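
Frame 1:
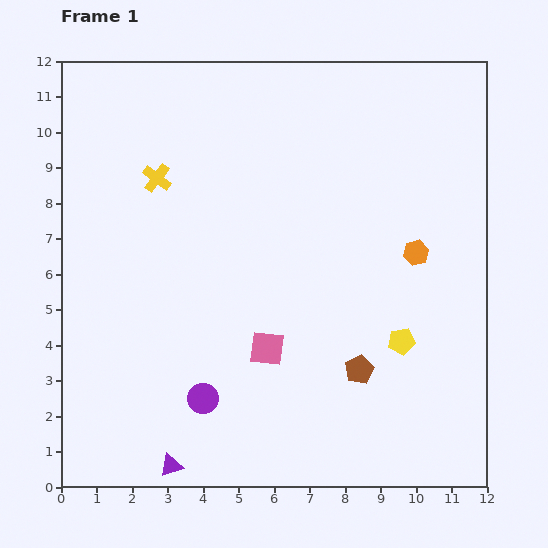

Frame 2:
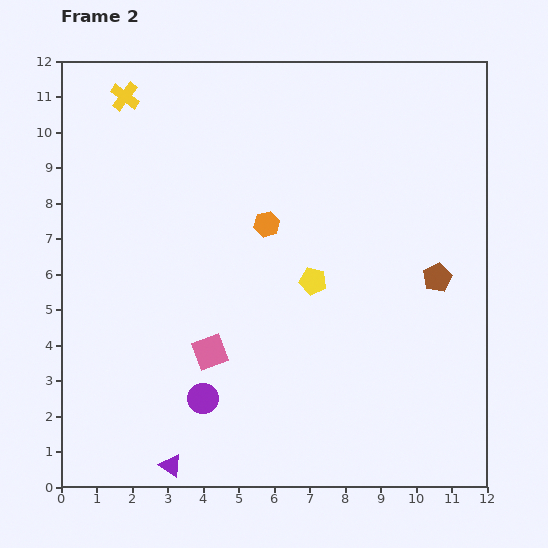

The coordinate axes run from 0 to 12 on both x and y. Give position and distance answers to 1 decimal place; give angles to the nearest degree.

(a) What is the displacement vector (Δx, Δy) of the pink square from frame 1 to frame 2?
(-1.6, -0.1)

The pink square was at (5.8, 3.9) in frame 1 and (4.2, 3.8) in frame 2.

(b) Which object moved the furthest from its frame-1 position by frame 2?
the orange hexagon

(moved 4.3; next 3.4)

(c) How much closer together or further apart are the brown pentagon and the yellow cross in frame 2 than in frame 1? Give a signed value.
+2.3

Distance in frame 1: 7.9. Distance in frame 2: 10.2.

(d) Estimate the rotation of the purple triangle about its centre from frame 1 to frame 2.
55° clockwise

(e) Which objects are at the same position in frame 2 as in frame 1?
the purple circle, the purple triangle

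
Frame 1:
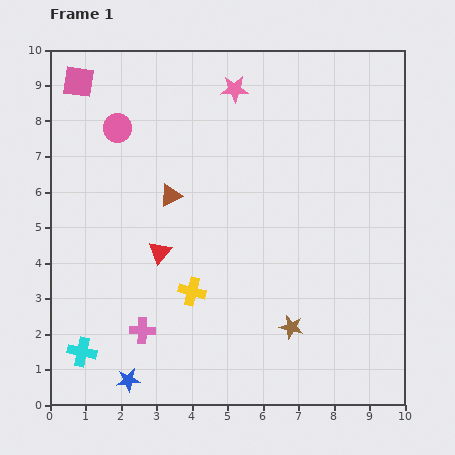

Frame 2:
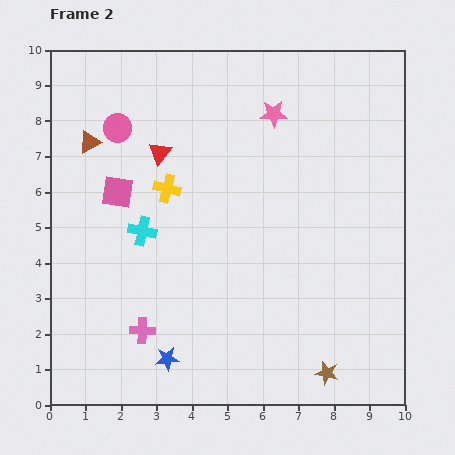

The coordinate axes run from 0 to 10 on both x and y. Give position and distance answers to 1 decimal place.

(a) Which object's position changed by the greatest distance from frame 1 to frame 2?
the cyan cross

(moved 3.8; next 3.3)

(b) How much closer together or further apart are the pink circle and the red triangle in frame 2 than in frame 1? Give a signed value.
-2.3

Distance in frame 1: 3.7. Distance in frame 2: 1.4.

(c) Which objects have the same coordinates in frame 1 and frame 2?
the pink cross, the pink circle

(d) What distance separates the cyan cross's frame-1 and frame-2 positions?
3.8

The cyan cross moved from (0.9, 1.5) to (2.6, 4.9), a distance of √(1.7² + 3.4²) ≈ 3.8.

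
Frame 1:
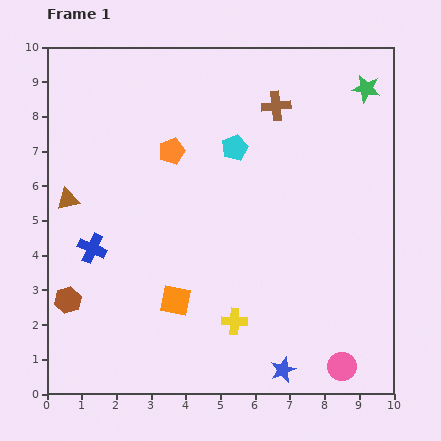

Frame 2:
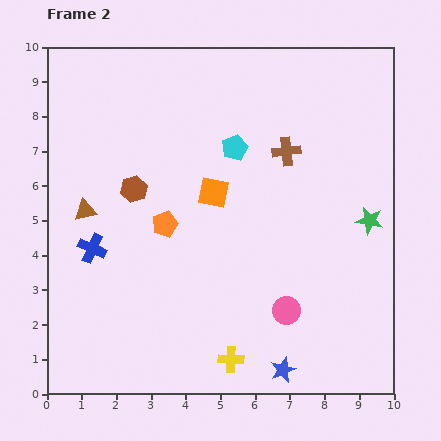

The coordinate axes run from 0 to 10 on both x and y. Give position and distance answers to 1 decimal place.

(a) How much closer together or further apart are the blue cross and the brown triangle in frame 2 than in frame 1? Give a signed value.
-0.5

Distance in frame 1: 1.6. Distance in frame 2: 1.1.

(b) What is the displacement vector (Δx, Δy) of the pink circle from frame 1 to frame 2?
(-1.6, 1.6)

The pink circle was at (8.5, 0.8) in frame 1 and (6.9, 2.4) in frame 2.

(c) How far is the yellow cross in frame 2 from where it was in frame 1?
1.1

The yellow cross moved from (5.4, 2.1) to (5.3, 1.0), a distance of √(0.1² + 1.1²) ≈ 1.1.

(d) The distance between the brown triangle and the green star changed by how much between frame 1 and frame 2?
-1.0

Distance in frame 1: 9.2. Distance in frame 2: 8.2.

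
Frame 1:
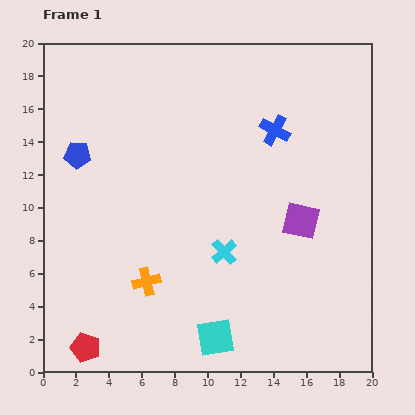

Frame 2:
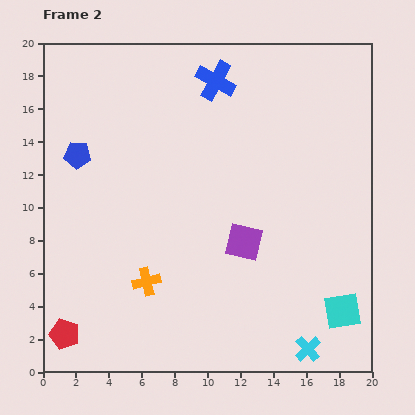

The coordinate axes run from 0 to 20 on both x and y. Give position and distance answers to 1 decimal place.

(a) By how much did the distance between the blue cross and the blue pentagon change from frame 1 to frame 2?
-2.6

Distance in frame 1: 12.1. Distance in frame 2: 9.5.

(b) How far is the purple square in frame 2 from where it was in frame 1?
3.7

The purple square moved from (15.7, 9.2) to (12.2, 7.9), a distance of √(3.5² + 1.3²) ≈ 3.7.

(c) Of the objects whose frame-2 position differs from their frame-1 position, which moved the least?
the red pentagon

(moved 1.5)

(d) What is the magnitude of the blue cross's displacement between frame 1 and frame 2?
4.7

The blue cross moved from (14.1, 14.7) to (10.5, 17.7), a distance of √(3.6² + 3.0²) ≈ 4.7.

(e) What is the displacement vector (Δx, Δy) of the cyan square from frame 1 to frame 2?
(7.7, 1.6)

The cyan square was at (10.5, 2.1) in frame 1 and (18.2, 3.7) in frame 2.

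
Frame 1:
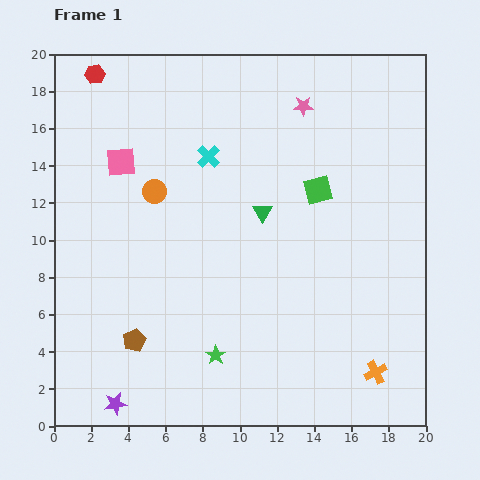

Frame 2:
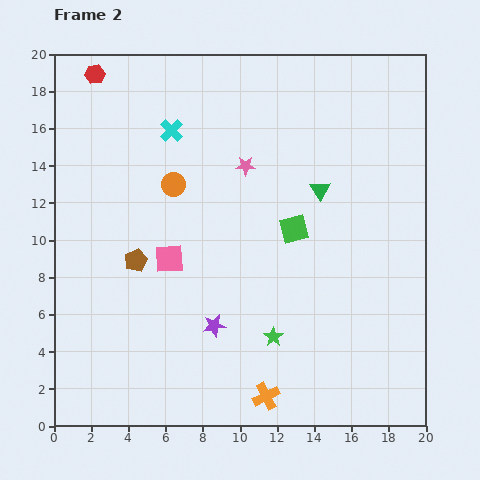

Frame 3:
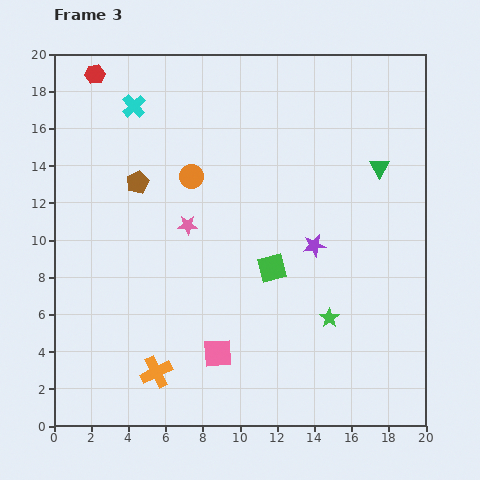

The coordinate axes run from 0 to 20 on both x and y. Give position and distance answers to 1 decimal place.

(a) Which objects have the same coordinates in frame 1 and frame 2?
the red hexagon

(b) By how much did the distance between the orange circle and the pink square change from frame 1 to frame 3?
+7.2

Distance in frame 1: 2.4. Distance in frame 3: 9.6.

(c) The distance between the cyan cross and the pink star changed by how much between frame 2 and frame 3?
+2.6

Distance in frame 2: 4.4. Distance in frame 3: 7.0.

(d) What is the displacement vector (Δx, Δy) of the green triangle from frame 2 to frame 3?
(3.2, 1.2)

The green triangle was at (14.3, 12.7) in frame 2 and (17.5, 13.9) in frame 3.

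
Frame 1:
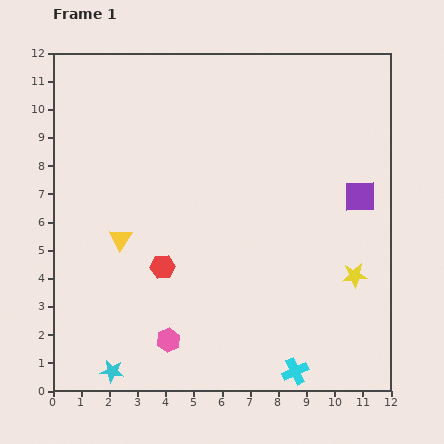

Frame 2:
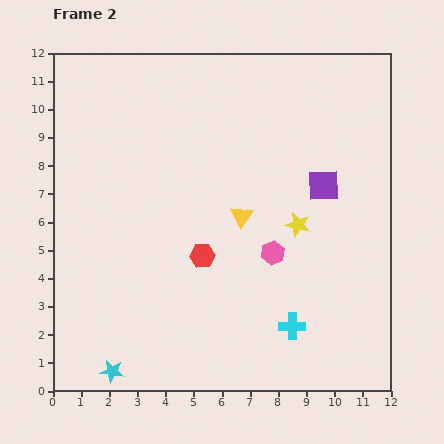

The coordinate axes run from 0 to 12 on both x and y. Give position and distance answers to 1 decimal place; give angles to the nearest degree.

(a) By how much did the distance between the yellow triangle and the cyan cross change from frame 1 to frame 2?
-3.5

Distance in frame 1: 7.8. Distance in frame 2: 4.3.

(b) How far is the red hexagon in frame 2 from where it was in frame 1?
1.5

The red hexagon moved from (3.9, 4.4) to (5.3, 4.8), a distance of √(1.4² + 0.4²) ≈ 1.5.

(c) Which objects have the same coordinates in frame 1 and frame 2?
the cyan star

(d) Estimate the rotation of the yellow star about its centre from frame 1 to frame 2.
20° clockwise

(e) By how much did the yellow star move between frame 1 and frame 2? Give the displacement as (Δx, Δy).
(-2.0, 1.8)

The yellow star was at (10.7, 4.1) in frame 1 and (8.7, 5.9) in frame 2.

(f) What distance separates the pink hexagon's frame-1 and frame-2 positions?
4.8

The pink hexagon moved from (4.1, 1.8) to (7.8, 4.9), a distance of √(3.7² + 3.1²) ≈ 4.8.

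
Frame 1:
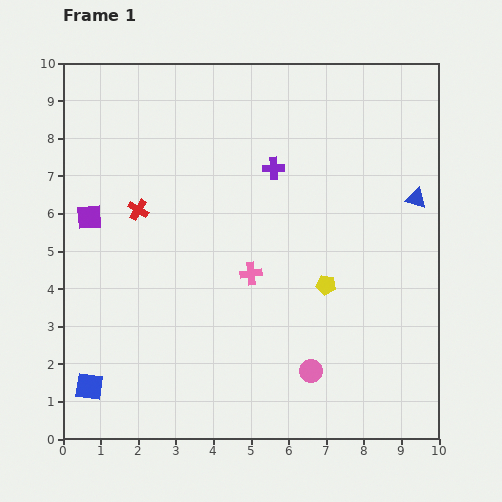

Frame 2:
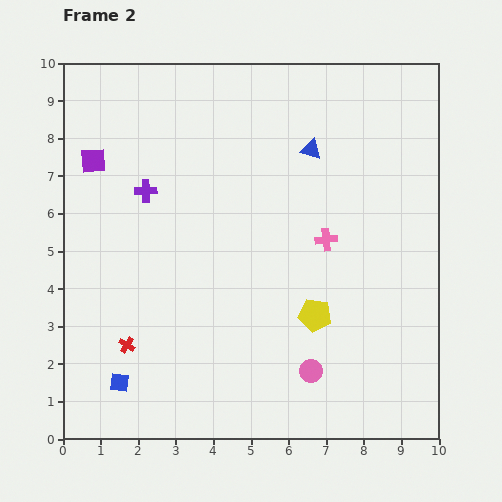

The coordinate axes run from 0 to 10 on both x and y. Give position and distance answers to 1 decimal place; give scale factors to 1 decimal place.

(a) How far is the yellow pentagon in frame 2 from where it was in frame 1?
0.9

The yellow pentagon moved from (7.0, 4.1) to (6.7, 3.3), a distance of √(0.3² + 0.8²) ≈ 0.9.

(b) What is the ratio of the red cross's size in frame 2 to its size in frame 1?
0.8×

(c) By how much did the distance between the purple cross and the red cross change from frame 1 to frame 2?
+0.3

Distance in frame 1: 3.8. Distance in frame 2: 4.1.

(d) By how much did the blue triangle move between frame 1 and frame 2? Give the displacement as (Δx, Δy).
(-2.8, 1.3)

The blue triangle was at (9.4, 6.4) in frame 1 and (6.6, 7.7) in frame 2.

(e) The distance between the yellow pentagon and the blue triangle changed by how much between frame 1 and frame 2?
+1.1

Distance in frame 1: 3.3. Distance in frame 2: 4.4.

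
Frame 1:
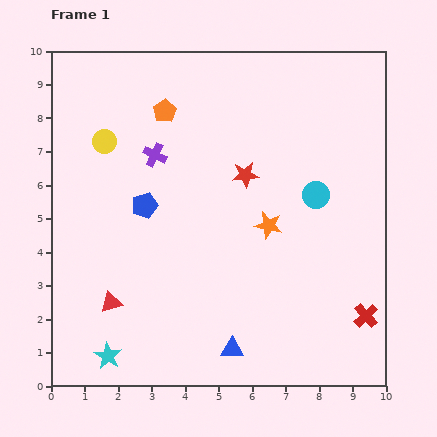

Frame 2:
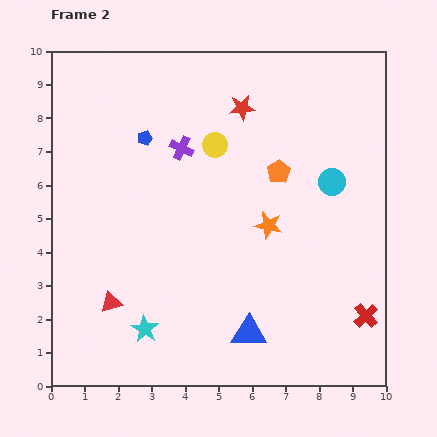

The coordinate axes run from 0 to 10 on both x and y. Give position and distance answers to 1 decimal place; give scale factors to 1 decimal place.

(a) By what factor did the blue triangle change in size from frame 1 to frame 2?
1.5×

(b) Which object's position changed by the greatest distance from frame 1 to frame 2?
the orange pentagon

(moved 3.8; next 3.3)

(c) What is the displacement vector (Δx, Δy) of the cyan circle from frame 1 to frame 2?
(0.5, 0.4)

The cyan circle was at (7.9, 5.7) in frame 1 and (8.4, 6.1) in frame 2.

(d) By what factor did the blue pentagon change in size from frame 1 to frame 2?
0.6×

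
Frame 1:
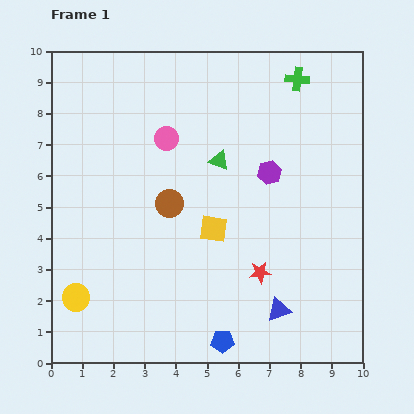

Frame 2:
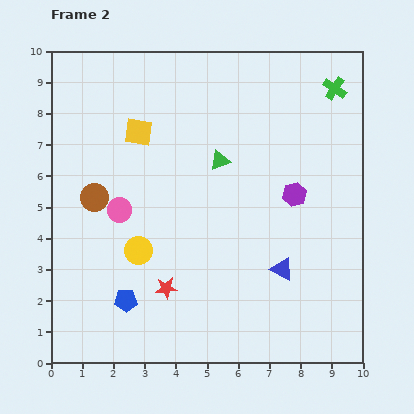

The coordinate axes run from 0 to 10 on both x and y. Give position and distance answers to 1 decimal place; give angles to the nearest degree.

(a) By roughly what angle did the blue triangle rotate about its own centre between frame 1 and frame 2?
45° clockwise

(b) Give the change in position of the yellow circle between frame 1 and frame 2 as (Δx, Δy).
(2.0, 1.5)

The yellow circle was at (0.8, 2.1) in frame 1 and (2.8, 3.6) in frame 2.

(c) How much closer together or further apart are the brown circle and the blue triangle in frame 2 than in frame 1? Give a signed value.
+1.5

Distance in frame 1: 4.9. Distance in frame 2: 6.4.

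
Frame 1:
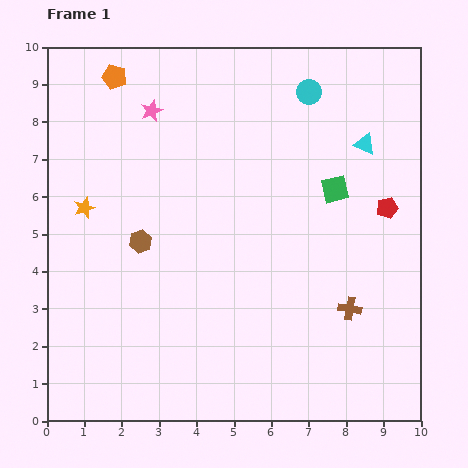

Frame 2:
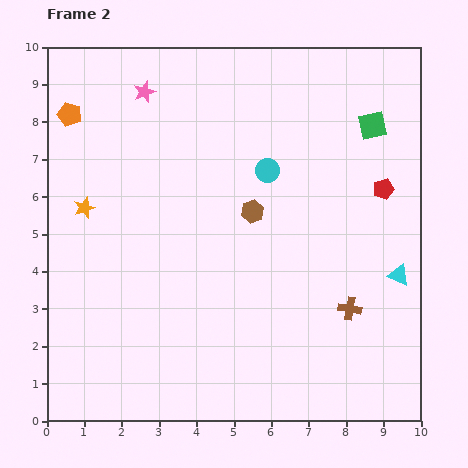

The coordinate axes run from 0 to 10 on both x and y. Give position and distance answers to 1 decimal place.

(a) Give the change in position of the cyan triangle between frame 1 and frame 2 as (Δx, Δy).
(0.9, -3.5)

The cyan triangle was at (8.5, 7.4) in frame 1 and (9.4, 3.9) in frame 2.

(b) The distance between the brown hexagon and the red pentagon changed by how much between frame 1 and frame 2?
-3.1

Distance in frame 1: 6.7. Distance in frame 2: 3.6.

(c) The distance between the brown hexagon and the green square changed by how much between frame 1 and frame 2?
-1.5

Distance in frame 1: 5.4. Distance in frame 2: 3.9.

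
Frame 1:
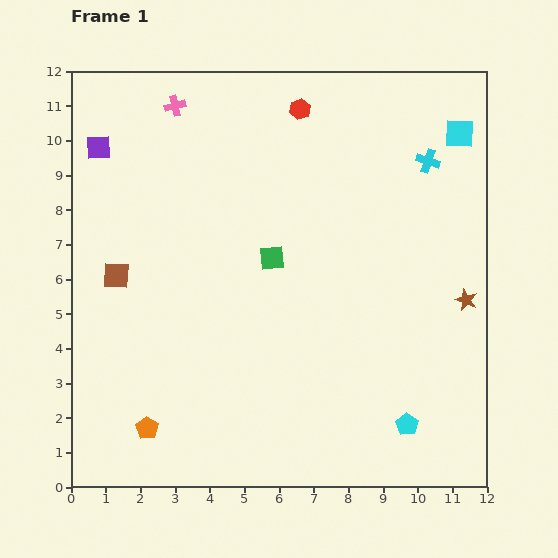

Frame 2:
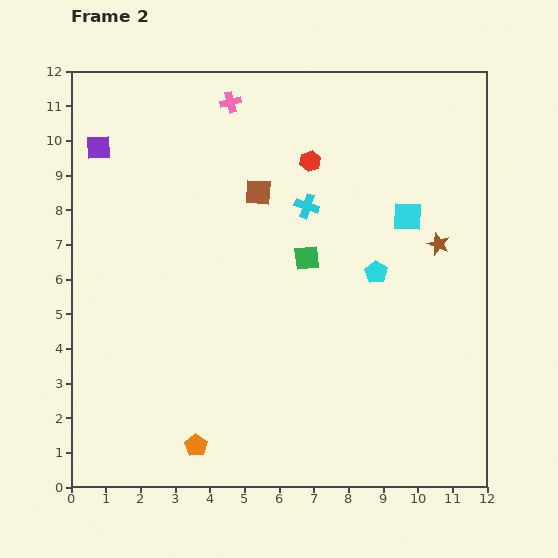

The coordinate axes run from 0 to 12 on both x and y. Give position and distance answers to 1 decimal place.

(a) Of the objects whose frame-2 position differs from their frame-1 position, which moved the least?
the green square

(moved 1.0)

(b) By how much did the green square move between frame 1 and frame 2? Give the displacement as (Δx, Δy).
(1.0, 0.0)

The green square was at (5.8, 6.6) in frame 1 and (6.8, 6.6) in frame 2.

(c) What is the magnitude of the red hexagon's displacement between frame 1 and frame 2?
1.5

The red hexagon moved from (6.6, 10.9) to (6.9, 9.4), a distance of √(0.3² + 1.5²) ≈ 1.5.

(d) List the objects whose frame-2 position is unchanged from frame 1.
the purple square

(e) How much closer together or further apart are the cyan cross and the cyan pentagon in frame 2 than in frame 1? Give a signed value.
-4.8

Distance in frame 1: 7.6. Distance in frame 2: 2.8.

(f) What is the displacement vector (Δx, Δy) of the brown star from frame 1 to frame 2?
(-0.8, 1.6)

The brown star was at (11.4, 5.4) in frame 1 and (10.6, 7.0) in frame 2.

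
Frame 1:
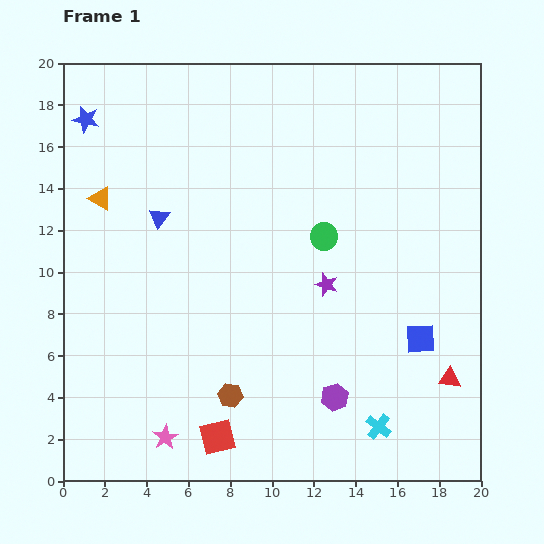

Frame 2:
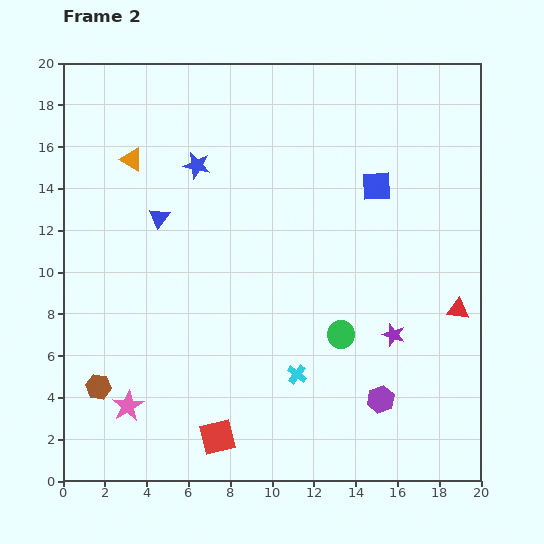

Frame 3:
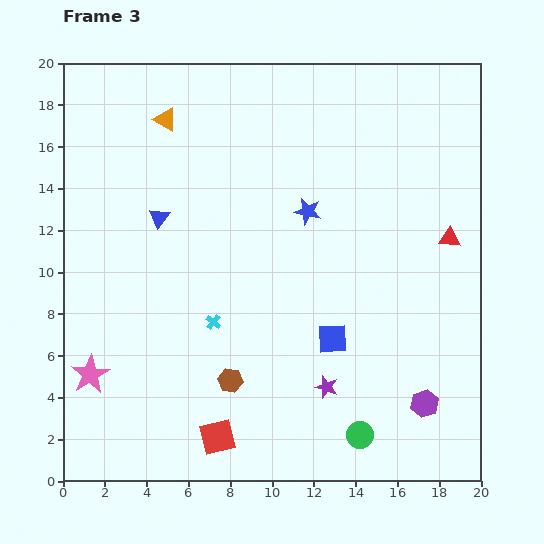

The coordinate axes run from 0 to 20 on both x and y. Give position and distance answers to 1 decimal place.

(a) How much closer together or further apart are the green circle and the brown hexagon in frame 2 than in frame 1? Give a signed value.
+3.1

Distance in frame 1: 8.8. Distance in frame 2: 11.9.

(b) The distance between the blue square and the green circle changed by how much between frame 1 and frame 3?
-1.9

Distance in frame 1: 6.7. Distance in frame 3: 4.8.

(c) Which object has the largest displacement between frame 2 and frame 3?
the blue square

(moved 7.6; next 6.3)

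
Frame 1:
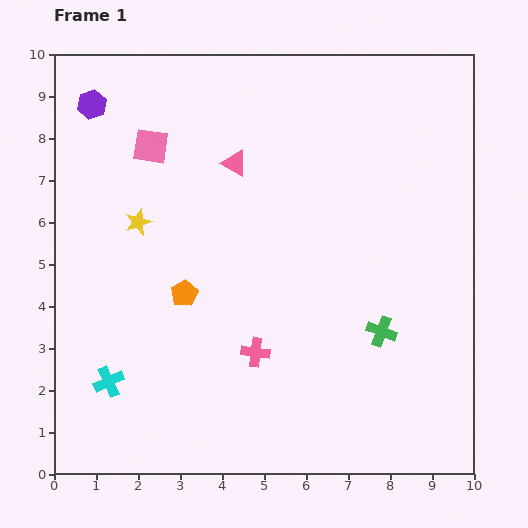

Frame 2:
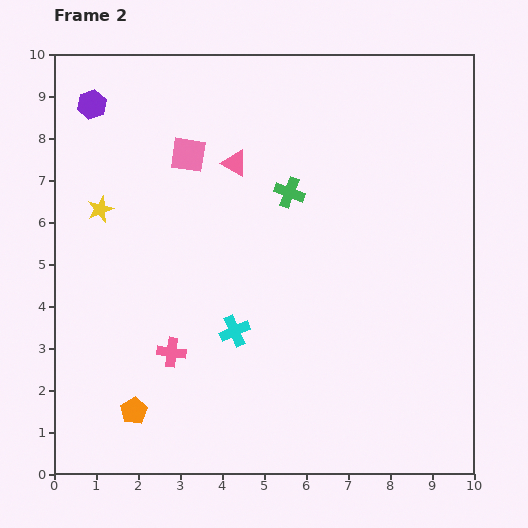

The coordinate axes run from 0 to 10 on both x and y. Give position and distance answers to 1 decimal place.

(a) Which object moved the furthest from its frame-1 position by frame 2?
the green cross

(moved 4.0; next 3.2)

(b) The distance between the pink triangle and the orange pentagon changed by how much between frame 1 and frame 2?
+3.1

Distance in frame 1: 3.3. Distance in frame 2: 6.4.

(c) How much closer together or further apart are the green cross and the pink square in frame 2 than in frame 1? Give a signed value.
-4.4

Distance in frame 1: 7.0. Distance in frame 2: 2.6.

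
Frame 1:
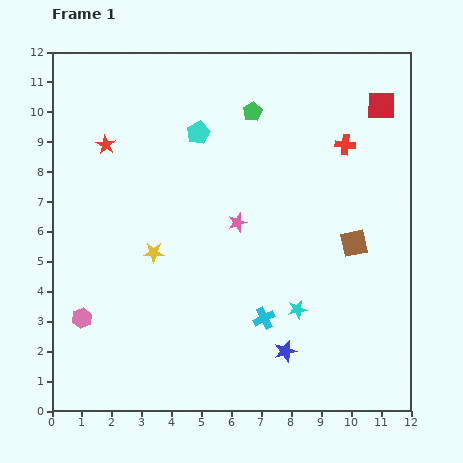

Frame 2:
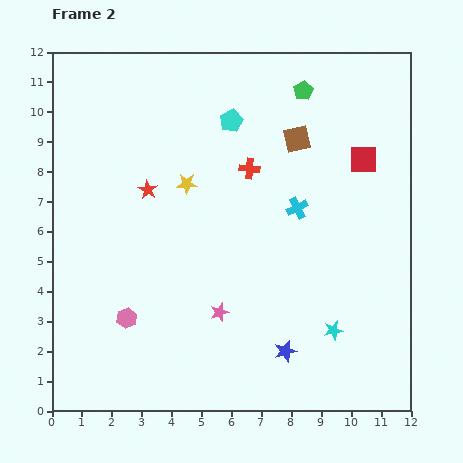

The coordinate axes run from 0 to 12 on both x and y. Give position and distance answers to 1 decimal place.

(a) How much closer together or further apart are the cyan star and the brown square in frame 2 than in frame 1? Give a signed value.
+3.6

Distance in frame 1: 2.9. Distance in frame 2: 6.5.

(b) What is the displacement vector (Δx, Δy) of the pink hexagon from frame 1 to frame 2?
(1.5, 0.0)

The pink hexagon was at (1.0, 3.1) in frame 1 and (2.5, 3.1) in frame 2.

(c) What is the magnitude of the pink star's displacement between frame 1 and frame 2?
3.1

The pink star moved from (6.2, 6.3) to (5.6, 3.3), a distance of √(0.6² + 3.0²) ≈ 3.1.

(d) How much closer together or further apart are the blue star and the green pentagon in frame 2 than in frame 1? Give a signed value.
+0.6

Distance in frame 1: 8.1. Distance in frame 2: 8.7.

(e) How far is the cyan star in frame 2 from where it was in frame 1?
1.4

The cyan star moved from (8.2, 3.4) to (9.4, 2.7), a distance of √(1.2² + 0.7²) ≈ 1.4.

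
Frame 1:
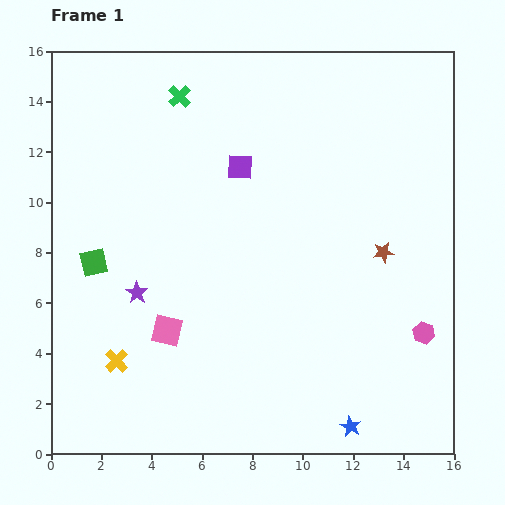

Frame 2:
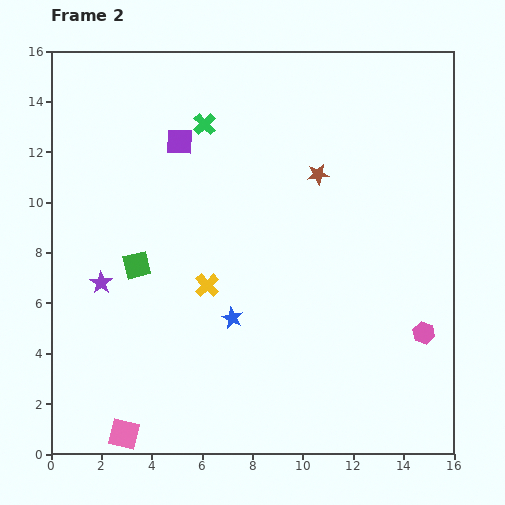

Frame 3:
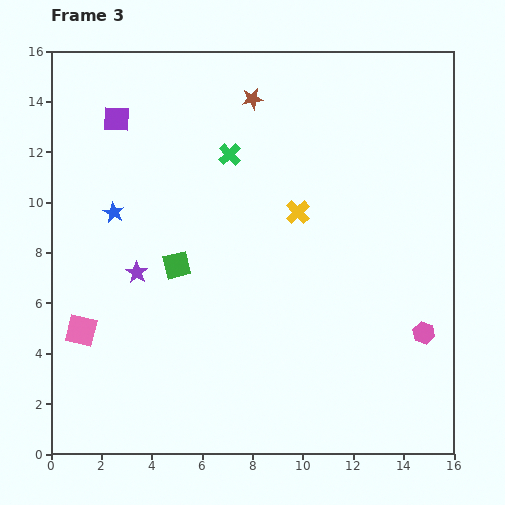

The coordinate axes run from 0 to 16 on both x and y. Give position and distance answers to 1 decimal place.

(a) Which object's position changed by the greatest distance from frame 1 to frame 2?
the blue star

(moved 6.4; next 4.7)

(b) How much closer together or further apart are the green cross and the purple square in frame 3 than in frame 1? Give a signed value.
+1.0

Distance in frame 1: 3.7. Distance in frame 3: 4.7.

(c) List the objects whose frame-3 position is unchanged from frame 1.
the pink hexagon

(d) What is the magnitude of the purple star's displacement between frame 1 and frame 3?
0.8

The purple star moved from (3.4, 6.4) to (3.4, 7.2), a distance of √(0.0² + 0.8²) ≈ 0.8.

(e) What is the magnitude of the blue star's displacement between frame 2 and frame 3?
6.3

The blue star moved from (7.2, 5.4) to (2.5, 9.6), a distance of √(4.7² + 4.2²) ≈ 6.3.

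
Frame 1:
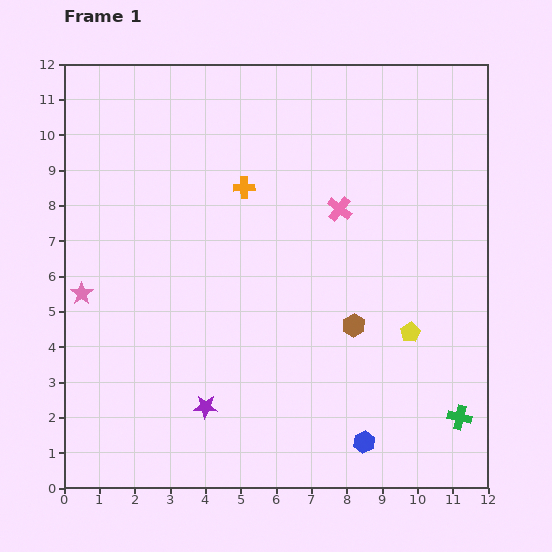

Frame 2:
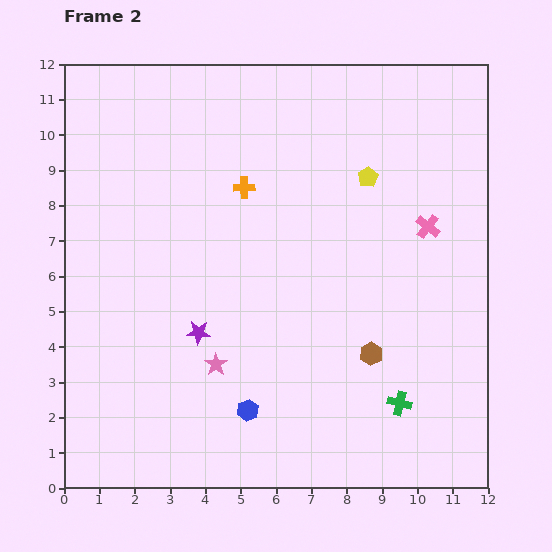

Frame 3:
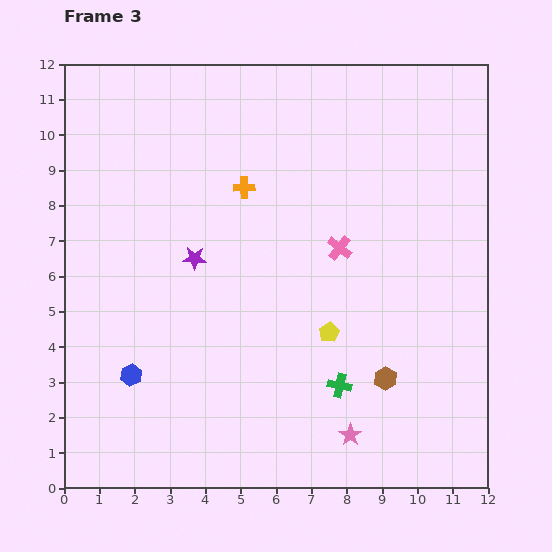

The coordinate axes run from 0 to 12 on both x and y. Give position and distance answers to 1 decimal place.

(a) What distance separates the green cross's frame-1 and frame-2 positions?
1.7

The green cross moved from (11.2, 2.0) to (9.5, 2.4), a distance of √(1.7² + 0.4²) ≈ 1.7.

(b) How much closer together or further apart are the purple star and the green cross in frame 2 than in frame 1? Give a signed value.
-1.2

Distance in frame 1: 7.2. Distance in frame 2: 6.0.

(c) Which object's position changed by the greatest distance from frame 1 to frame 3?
the pink star

(moved 8.6; next 6.9)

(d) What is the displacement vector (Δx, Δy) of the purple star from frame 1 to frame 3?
(-0.3, 4.2)

The purple star was at (4.0, 2.3) in frame 1 and (3.7, 6.5) in frame 3.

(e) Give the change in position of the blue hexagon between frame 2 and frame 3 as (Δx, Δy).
(-3.3, 1.0)

The blue hexagon was at (5.2, 2.2) in frame 2 and (1.9, 3.2) in frame 3.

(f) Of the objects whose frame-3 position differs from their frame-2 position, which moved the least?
the brown hexagon

(moved 0.8)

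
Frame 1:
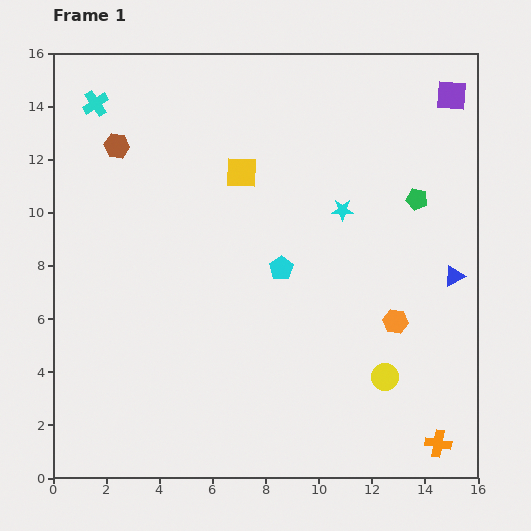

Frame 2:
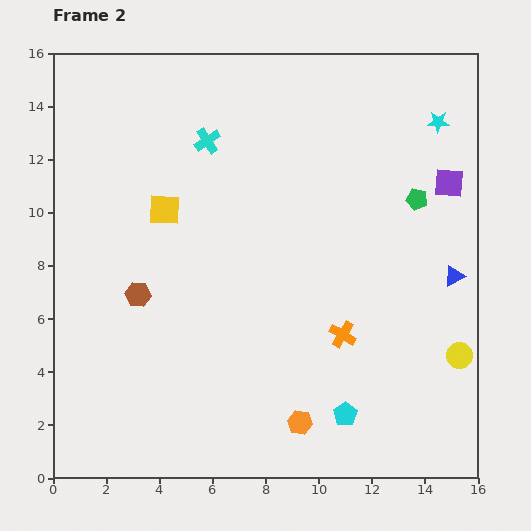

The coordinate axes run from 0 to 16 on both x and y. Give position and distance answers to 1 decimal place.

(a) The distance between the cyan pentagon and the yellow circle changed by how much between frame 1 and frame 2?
-0.9

Distance in frame 1: 5.7. Distance in frame 2: 4.8.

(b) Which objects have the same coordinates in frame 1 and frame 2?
the blue triangle, the green pentagon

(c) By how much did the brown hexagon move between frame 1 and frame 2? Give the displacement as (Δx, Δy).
(0.8, -5.6)

The brown hexagon was at (2.4, 12.5) in frame 1 and (3.2, 6.9) in frame 2.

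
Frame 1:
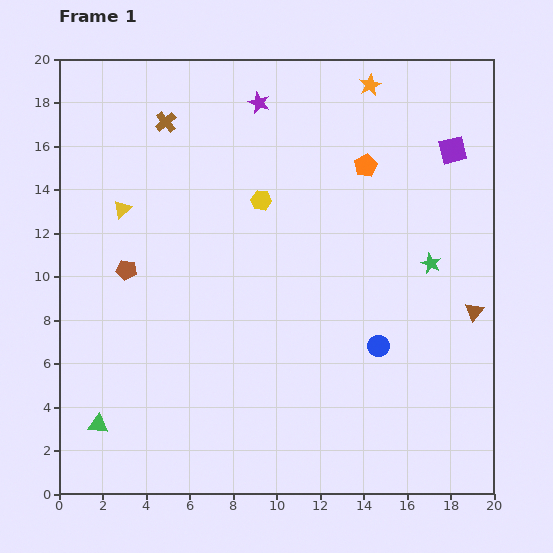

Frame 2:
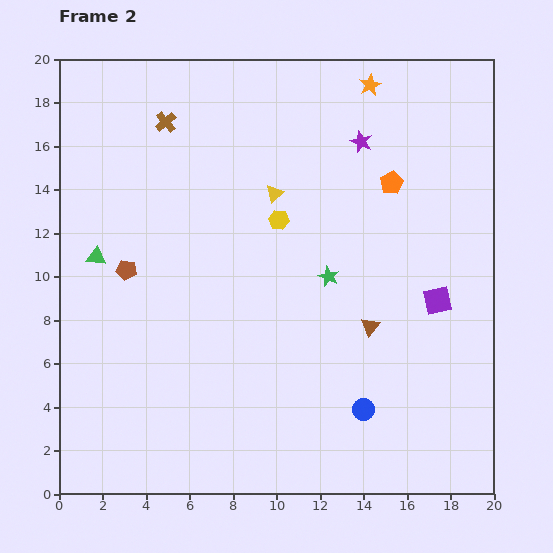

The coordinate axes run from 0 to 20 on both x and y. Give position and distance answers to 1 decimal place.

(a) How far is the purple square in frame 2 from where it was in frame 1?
6.9

The purple square moved from (18.1, 15.8) to (17.4, 8.9), a distance of √(0.7² + 6.9²) ≈ 6.9.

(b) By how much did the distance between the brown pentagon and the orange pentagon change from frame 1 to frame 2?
+0.8

Distance in frame 1: 12.0. Distance in frame 2: 12.8.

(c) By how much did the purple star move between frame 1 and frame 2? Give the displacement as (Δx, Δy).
(4.7, -1.8)

The purple star was at (9.2, 18.0) in frame 1 and (13.9, 16.2) in frame 2.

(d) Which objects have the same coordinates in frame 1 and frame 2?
the brown pentagon, the orange star, the brown cross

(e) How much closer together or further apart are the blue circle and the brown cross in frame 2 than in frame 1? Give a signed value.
+1.8

Distance in frame 1: 14.2. Distance in frame 2: 16.0.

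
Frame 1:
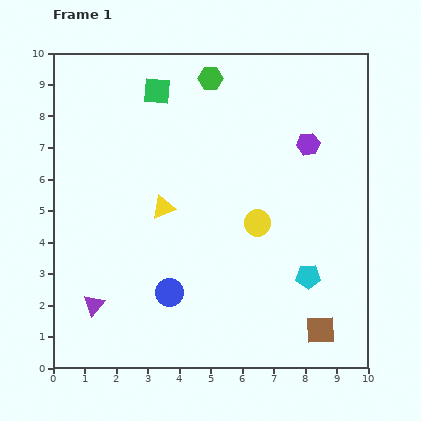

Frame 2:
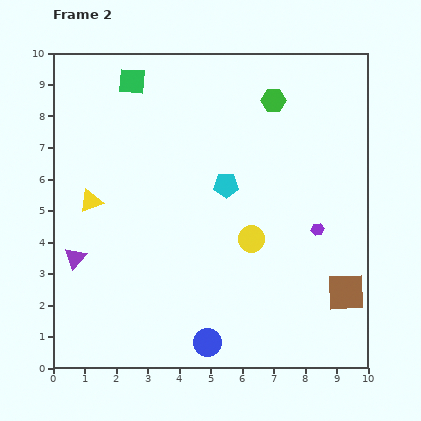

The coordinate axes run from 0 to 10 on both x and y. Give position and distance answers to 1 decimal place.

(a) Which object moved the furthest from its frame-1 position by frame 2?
the cyan pentagon

(moved 3.9; next 2.7)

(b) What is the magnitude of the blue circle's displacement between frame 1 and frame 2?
2.0

The blue circle moved from (3.7, 2.4) to (4.9, 0.8), a distance of √(1.2² + 1.6²) ≈ 2.0.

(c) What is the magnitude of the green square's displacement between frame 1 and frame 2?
0.9

The green square moved from (3.3, 8.8) to (2.5, 9.1), a distance of √(0.8² + 0.3²) ≈ 0.9.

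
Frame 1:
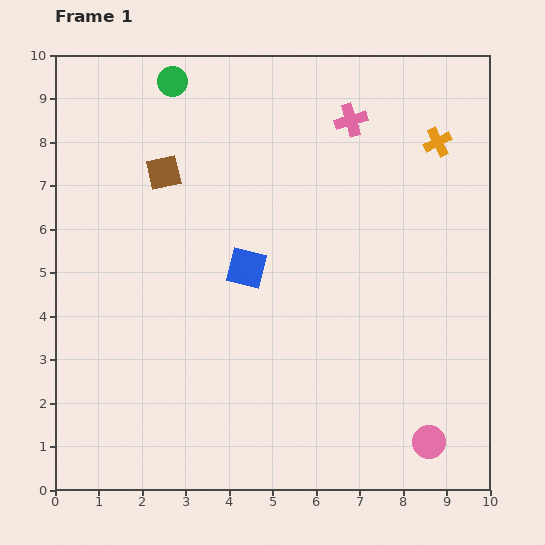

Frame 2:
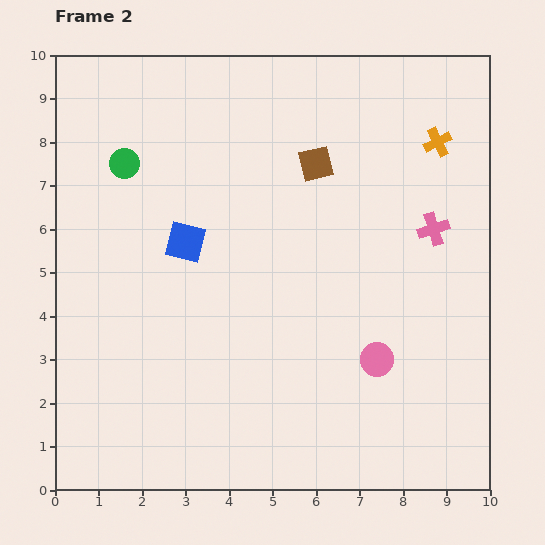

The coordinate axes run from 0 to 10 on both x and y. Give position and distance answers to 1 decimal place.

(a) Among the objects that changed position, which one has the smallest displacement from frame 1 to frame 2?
the blue square

(moved 1.5)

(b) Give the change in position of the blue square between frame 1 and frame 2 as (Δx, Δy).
(-1.4, 0.6)

The blue square was at (4.4, 5.1) in frame 1 and (3.0, 5.7) in frame 2.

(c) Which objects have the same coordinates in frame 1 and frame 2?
the orange cross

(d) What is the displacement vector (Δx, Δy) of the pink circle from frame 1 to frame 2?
(-1.2, 1.9)

The pink circle was at (8.6, 1.1) in frame 1 and (7.4, 3.0) in frame 2.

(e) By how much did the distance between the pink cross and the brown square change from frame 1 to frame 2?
-1.4

Distance in frame 1: 4.5. Distance in frame 2: 3.1.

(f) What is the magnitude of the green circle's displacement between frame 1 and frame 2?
2.2

The green circle moved from (2.7, 9.4) to (1.6, 7.5), a distance of √(1.1² + 1.9²) ≈ 2.2.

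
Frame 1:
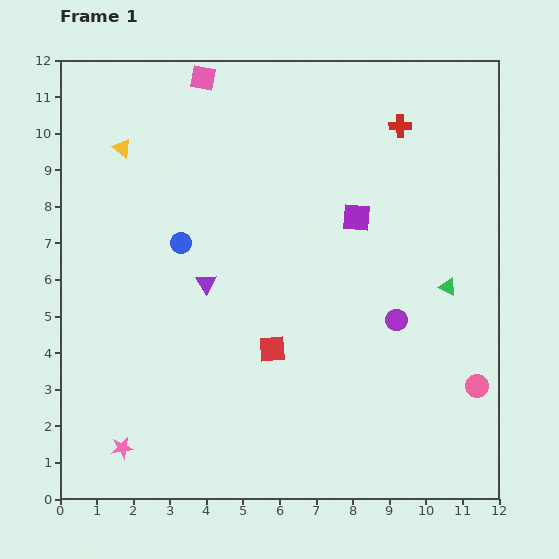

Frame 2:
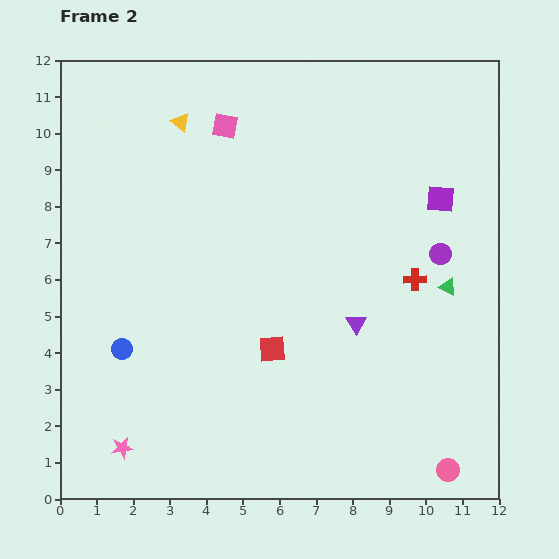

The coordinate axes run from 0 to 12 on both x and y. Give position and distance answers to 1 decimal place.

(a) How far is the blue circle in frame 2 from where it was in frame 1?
3.3

The blue circle moved from (3.3, 7.0) to (1.7, 4.1), a distance of √(1.6² + 2.9²) ≈ 3.3.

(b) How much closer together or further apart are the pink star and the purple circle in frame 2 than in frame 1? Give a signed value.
+1.9

Distance in frame 1: 8.3. Distance in frame 2: 10.2.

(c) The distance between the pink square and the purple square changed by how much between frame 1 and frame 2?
+0.5

Distance in frame 1: 5.7. Distance in frame 2: 6.2.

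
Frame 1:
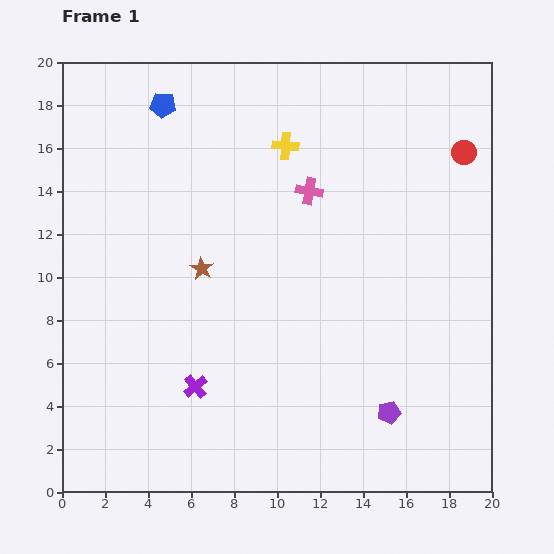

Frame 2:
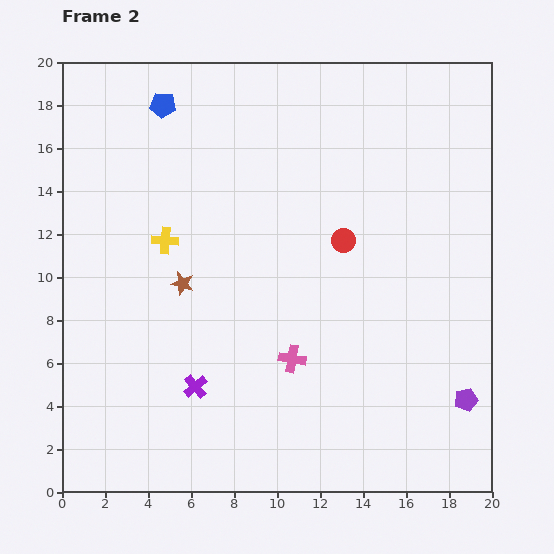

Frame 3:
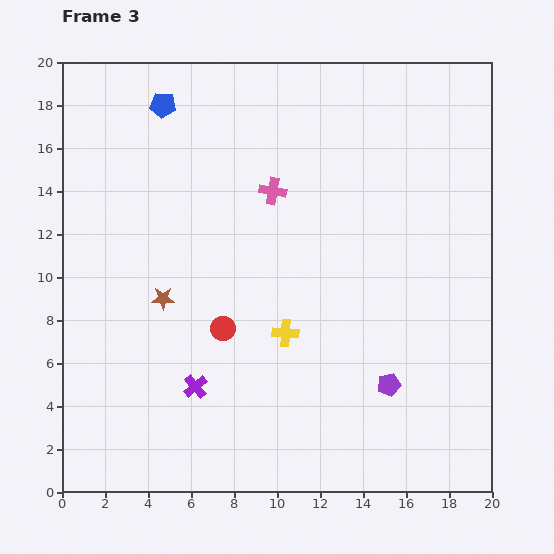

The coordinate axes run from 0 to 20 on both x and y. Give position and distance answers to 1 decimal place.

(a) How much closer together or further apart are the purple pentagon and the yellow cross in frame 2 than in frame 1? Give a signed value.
+2.5

Distance in frame 1: 13.3. Distance in frame 2: 15.8.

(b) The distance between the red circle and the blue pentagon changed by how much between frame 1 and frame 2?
-3.7

Distance in frame 1: 14.2. Distance in frame 2: 10.5.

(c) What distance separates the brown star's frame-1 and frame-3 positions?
2.3

The brown star moved from (6.5, 10.4) to (4.7, 9.0), a distance of √(1.8² + 1.4²) ≈ 2.3.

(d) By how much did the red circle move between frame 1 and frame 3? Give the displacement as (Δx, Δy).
(-11.2, -8.2)

The red circle was at (18.7, 15.8) in frame 1 and (7.5, 7.6) in frame 3.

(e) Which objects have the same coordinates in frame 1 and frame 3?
the blue pentagon, the purple cross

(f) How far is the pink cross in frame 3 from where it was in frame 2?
7.9

The pink cross moved from (10.7, 6.2) to (9.8, 14.0), a distance of √(0.9² + 7.8²) ≈ 7.9.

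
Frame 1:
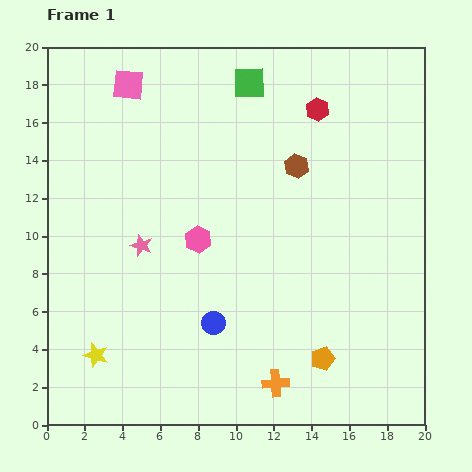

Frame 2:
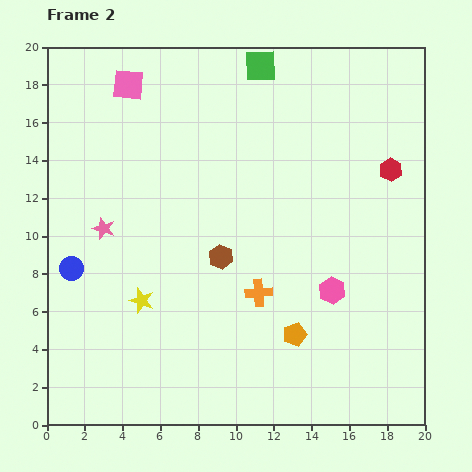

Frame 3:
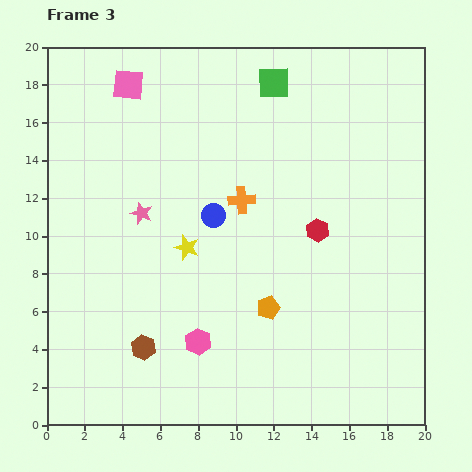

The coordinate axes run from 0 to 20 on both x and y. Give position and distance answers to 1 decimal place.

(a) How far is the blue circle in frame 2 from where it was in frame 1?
8.0

The blue circle moved from (8.8, 5.4) to (1.3, 8.3), a distance of √(7.5² + 2.9²) ≈ 8.0.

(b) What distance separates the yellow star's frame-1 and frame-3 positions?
7.5

The yellow star moved from (2.6, 3.7) to (7.4, 9.4), a distance of √(4.8² + 5.7²) ≈ 7.5.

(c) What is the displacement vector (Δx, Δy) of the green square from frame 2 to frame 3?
(0.7, -0.9)

The green square was at (11.3, 19.0) in frame 2 and (12.0, 18.1) in frame 3.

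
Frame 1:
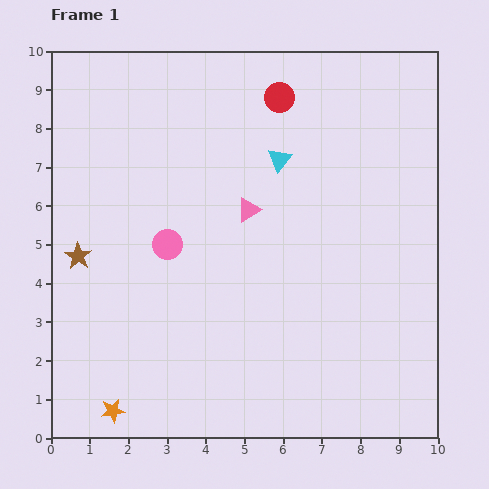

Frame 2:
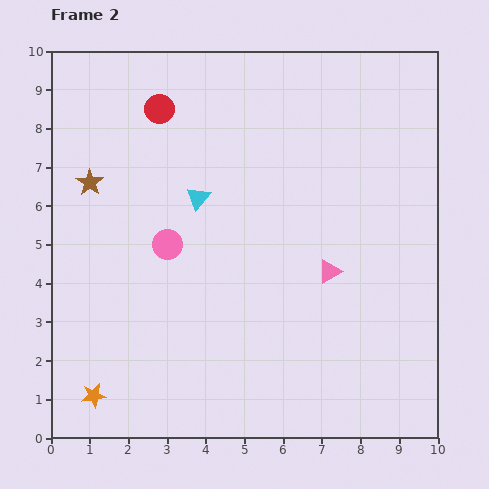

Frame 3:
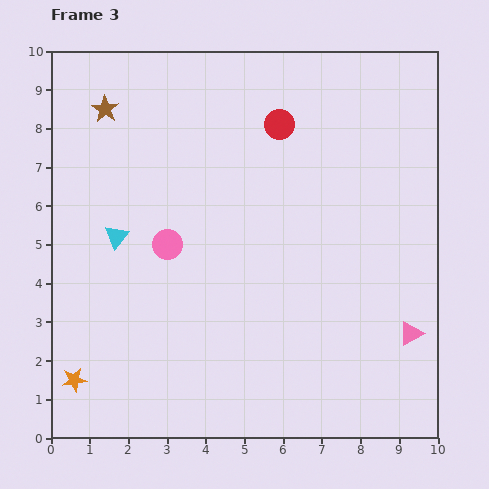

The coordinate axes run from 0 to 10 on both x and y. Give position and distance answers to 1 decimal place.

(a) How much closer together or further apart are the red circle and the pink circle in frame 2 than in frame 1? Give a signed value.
-1.3

Distance in frame 1: 4.8. Distance in frame 2: 3.5.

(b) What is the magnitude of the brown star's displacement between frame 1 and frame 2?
1.9

The brown star moved from (0.7, 4.7) to (1.0, 6.6), a distance of √(0.3² + 1.9²) ≈ 1.9.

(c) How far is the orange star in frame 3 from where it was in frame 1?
1.3

The orange star moved from (1.6, 0.7) to (0.6, 1.5), a distance of √(1.0² + 0.8²) ≈ 1.3.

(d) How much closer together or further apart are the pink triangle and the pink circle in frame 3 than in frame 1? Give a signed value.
+4.4

Distance in frame 1: 2.3. Distance in frame 3: 6.7.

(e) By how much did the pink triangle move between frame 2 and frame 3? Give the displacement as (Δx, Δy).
(2.1, -1.6)

The pink triangle was at (7.2, 4.3) in frame 2 and (9.3, 2.7) in frame 3.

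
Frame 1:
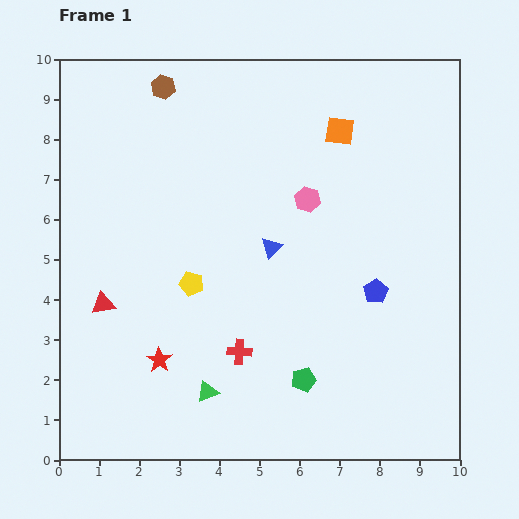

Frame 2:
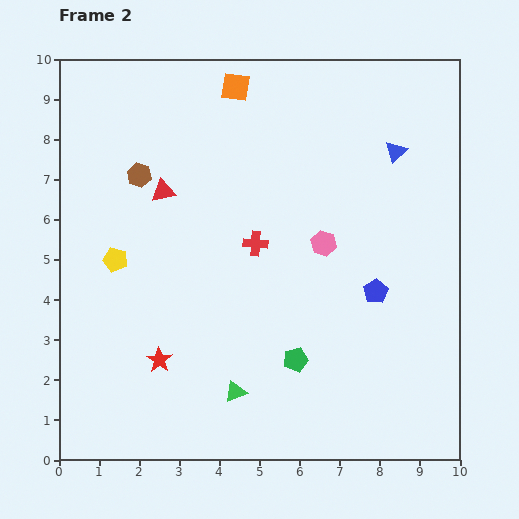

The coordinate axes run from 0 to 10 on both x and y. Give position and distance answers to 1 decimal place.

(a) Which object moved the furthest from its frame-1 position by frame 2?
the blue triangle

(moved 3.9; next 3.2)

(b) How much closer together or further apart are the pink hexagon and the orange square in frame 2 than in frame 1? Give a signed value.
+2.6

Distance in frame 1: 1.9. Distance in frame 2: 4.5.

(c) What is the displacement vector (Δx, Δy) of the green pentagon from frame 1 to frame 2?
(-0.2, 0.5)

The green pentagon was at (6.1, 2.0) in frame 1 and (5.9, 2.5) in frame 2.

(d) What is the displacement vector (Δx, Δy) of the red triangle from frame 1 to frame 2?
(1.5, 2.8)

The red triangle was at (1.1, 3.9) in frame 1 and (2.6, 6.7) in frame 2.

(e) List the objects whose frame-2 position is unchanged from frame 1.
the blue pentagon, the red star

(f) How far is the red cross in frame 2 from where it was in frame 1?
2.7

The red cross moved from (4.5, 2.7) to (4.9, 5.4), a distance of √(0.4² + 2.7²) ≈ 2.7.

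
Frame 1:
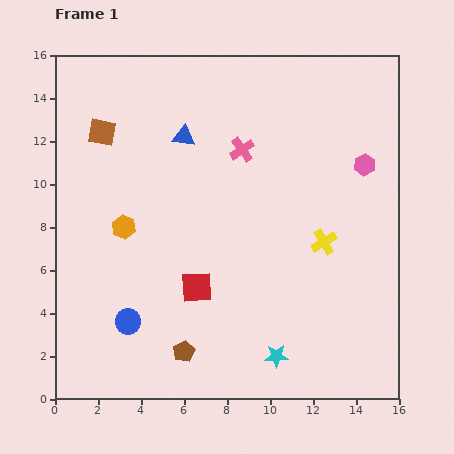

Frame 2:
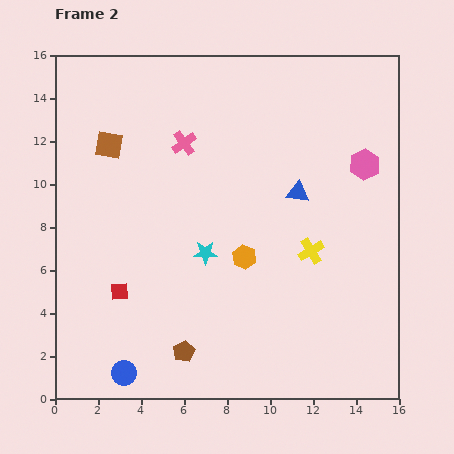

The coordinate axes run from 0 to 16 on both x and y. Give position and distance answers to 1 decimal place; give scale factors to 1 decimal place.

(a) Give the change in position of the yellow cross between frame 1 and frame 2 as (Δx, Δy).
(-0.6, -0.4)

The yellow cross was at (12.5, 7.3) in frame 1 and (11.9, 6.9) in frame 2.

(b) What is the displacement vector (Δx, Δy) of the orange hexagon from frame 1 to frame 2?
(5.6, -1.4)

The orange hexagon was at (3.2, 8.0) in frame 1 and (8.8, 6.6) in frame 2.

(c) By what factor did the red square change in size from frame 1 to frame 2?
0.6×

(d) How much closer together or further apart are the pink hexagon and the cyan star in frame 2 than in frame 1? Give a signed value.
-1.3

Distance in frame 1: 9.8. Distance in frame 2: 8.5.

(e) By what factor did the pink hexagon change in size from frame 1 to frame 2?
1.4×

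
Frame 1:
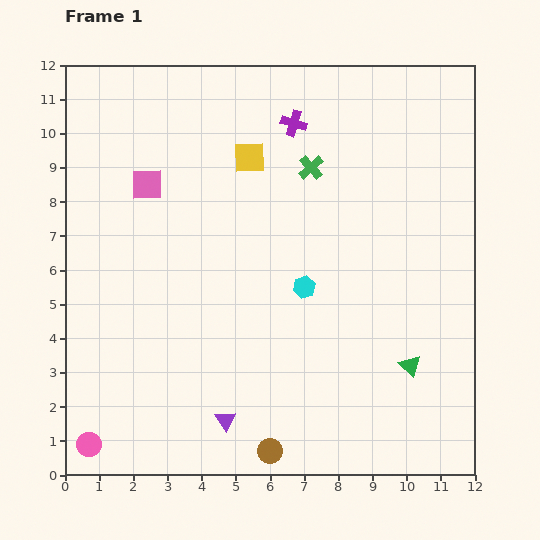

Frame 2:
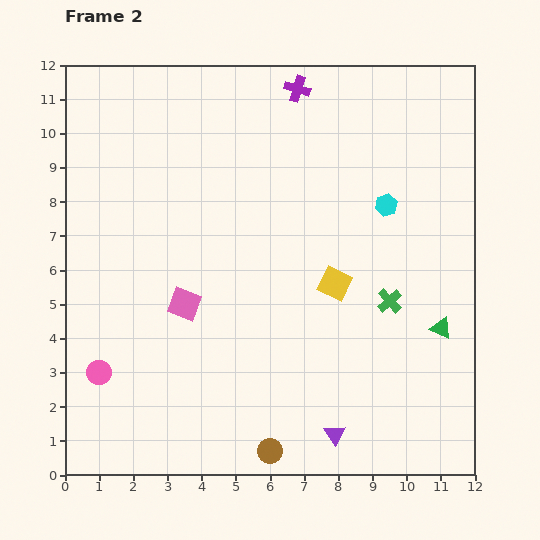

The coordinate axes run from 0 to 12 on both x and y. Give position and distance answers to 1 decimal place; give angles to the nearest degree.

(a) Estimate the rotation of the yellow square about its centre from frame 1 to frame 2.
29° clockwise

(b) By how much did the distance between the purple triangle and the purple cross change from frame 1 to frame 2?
+1.3

Distance in frame 1: 8.9. Distance in frame 2: 10.2.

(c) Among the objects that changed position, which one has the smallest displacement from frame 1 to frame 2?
the purple cross

(moved 1.0)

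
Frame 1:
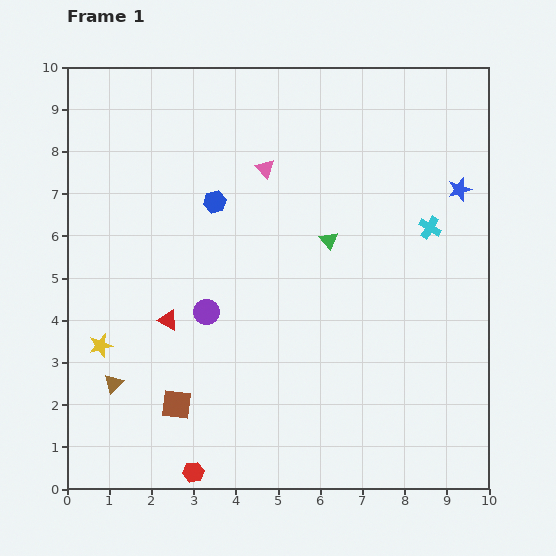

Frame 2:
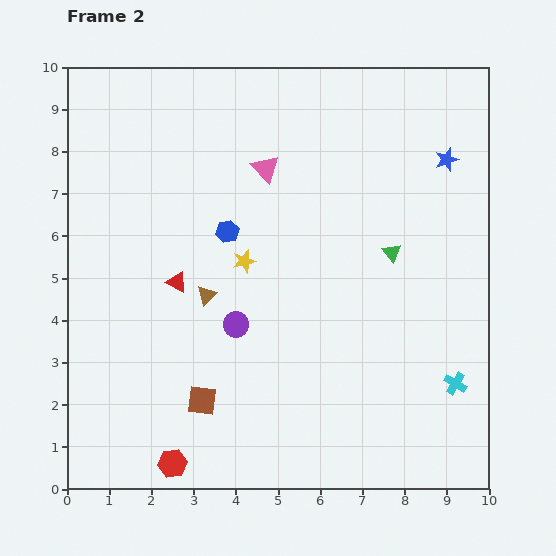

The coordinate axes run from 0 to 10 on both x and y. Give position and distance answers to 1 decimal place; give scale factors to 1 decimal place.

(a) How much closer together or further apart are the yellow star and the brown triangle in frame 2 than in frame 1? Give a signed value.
+0.3

Distance in frame 1: 0.9. Distance in frame 2: 1.2.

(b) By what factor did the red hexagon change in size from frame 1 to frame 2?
1.4×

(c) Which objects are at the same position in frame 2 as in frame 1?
the pink triangle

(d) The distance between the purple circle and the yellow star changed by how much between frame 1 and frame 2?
-1.1

Distance in frame 1: 2.6. Distance in frame 2: 1.5.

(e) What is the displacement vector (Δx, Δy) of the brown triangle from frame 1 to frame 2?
(2.2, 2.1)

The brown triangle was at (1.1, 2.5) in frame 1 and (3.3, 4.6) in frame 2.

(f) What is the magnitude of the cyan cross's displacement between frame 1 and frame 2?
3.7

The cyan cross moved from (8.6, 6.2) to (9.2, 2.5), a distance of √(0.6² + 3.7²) ≈ 3.7.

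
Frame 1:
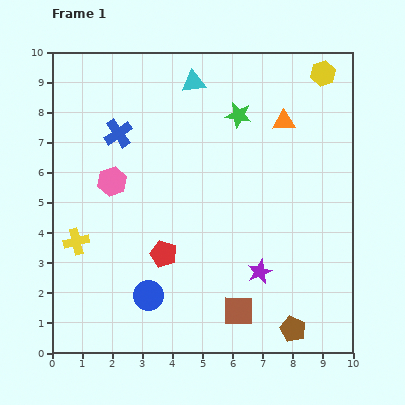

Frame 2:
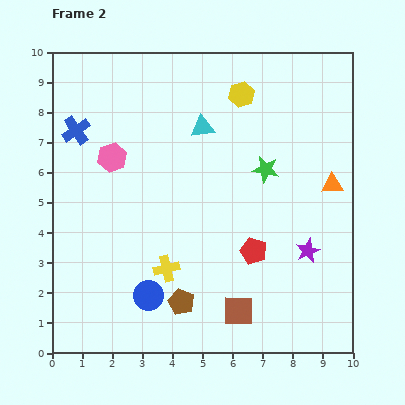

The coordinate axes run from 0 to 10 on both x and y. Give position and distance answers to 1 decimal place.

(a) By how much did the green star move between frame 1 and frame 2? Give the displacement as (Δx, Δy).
(0.9, -1.8)

The green star was at (6.2, 7.9) in frame 1 and (7.1, 6.1) in frame 2.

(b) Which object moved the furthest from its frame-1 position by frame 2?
the brown pentagon

(moved 3.8; next 3.1)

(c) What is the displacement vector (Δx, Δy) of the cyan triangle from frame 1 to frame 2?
(0.3, -1.5)

The cyan triangle was at (4.7, 9.0) in frame 1 and (5.0, 7.5) in frame 2.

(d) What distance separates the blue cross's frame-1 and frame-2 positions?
1.4

The blue cross moved from (2.2, 7.3) to (0.8, 7.4), a distance of √(1.4² + 0.1²) ≈ 1.4.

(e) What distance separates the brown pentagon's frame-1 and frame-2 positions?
3.8

The brown pentagon moved from (8.0, 0.8) to (4.3, 1.7), a distance of √(3.7² + 0.9²) ≈ 3.8.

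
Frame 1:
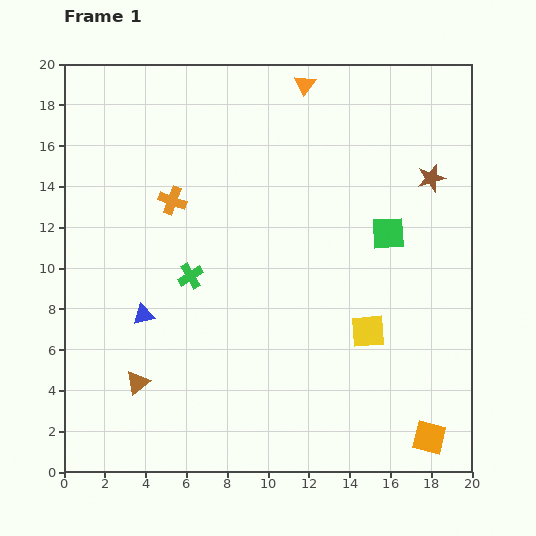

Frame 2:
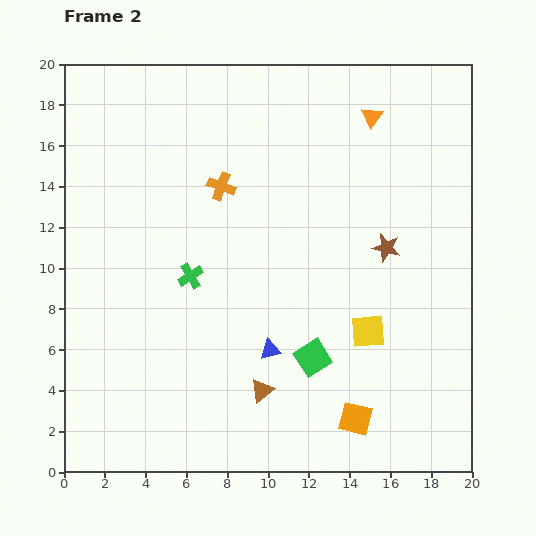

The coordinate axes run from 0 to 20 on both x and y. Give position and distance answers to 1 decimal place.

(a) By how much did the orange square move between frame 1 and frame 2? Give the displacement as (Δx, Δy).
(-3.6, 0.9)

The orange square was at (17.9, 1.7) in frame 1 and (14.3, 2.6) in frame 2.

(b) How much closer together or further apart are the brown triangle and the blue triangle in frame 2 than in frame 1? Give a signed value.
-1.3

Distance in frame 1: 3.3. Distance in frame 2: 2.0.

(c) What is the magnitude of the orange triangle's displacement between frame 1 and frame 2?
3.7

The orange triangle moved from (11.8, 19.0) to (15.1, 17.4), a distance of √(3.3² + 1.6²) ≈ 3.7.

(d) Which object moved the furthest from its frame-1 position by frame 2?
the green square

(moved 7.1; next 6.4)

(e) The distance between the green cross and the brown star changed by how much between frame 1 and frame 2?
-3.0

Distance in frame 1: 12.7. Distance in frame 2: 9.7.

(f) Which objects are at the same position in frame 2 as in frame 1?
the green cross, the yellow square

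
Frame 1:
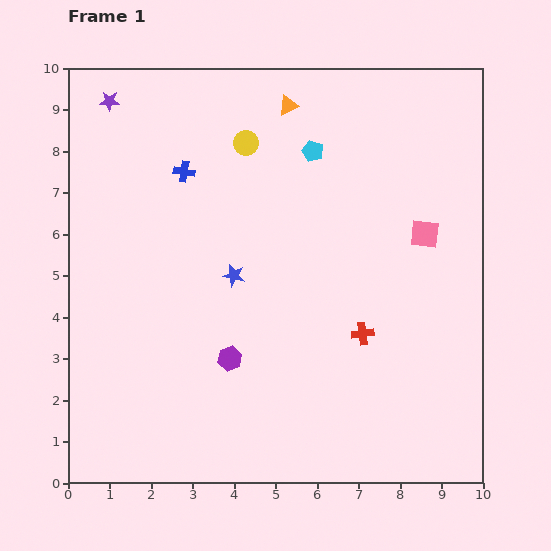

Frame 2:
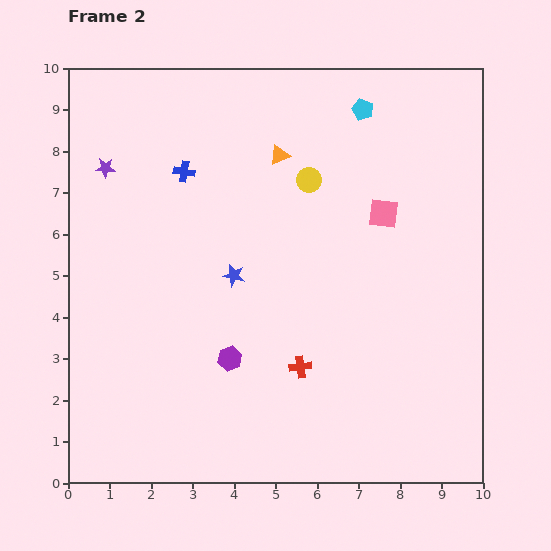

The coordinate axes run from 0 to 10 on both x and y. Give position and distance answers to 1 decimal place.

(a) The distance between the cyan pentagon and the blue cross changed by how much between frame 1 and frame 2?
+1.5

Distance in frame 1: 3.1. Distance in frame 2: 4.6.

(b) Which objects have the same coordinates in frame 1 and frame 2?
the purple hexagon, the blue cross, the blue star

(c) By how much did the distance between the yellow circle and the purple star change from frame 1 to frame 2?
+1.5

Distance in frame 1: 3.4. Distance in frame 2: 4.9.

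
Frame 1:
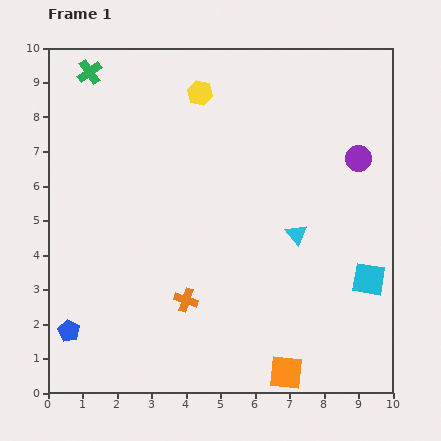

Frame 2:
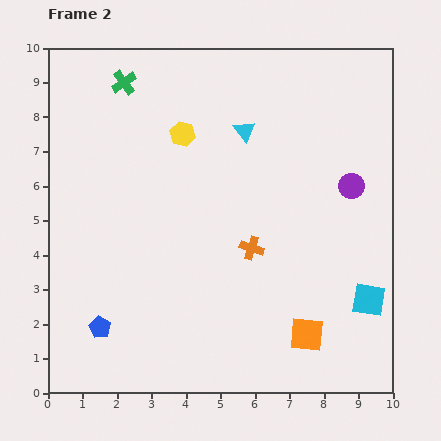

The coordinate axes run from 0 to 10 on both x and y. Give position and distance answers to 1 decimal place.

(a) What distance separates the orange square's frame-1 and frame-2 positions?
1.3

The orange square moved from (6.9, 0.6) to (7.5, 1.7), a distance of √(0.6² + 1.1²) ≈ 1.3.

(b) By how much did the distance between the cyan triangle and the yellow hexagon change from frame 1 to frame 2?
-3.2

Distance in frame 1: 5.0. Distance in frame 2: 1.8.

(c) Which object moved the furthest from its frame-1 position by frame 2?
the cyan triangle

(moved 3.4; next 2.4)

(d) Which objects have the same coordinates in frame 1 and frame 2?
none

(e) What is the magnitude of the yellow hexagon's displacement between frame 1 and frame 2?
1.3

The yellow hexagon moved from (4.4, 8.7) to (3.9, 7.5), a distance of √(0.5² + 1.2²) ≈ 1.3.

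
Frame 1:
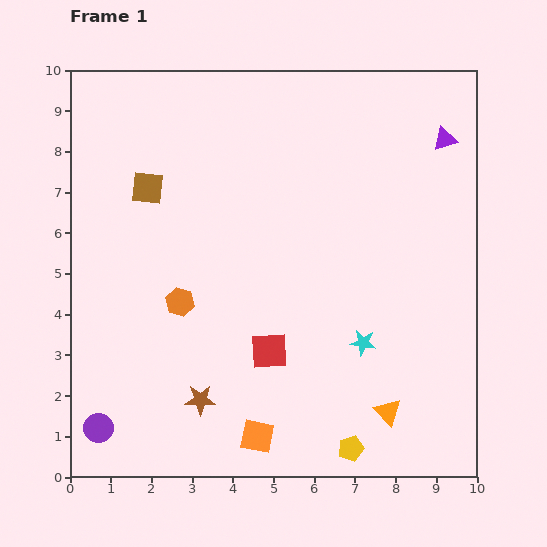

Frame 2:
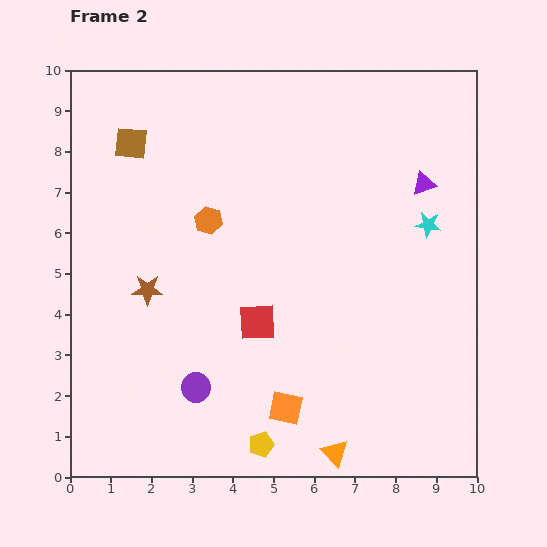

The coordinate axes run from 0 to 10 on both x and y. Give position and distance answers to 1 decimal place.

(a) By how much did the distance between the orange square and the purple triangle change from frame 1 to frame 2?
-2.1

Distance in frame 1: 8.6. Distance in frame 2: 6.5.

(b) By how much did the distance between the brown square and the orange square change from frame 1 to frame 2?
+0.8

Distance in frame 1: 6.7. Distance in frame 2: 7.5.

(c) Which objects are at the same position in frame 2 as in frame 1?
none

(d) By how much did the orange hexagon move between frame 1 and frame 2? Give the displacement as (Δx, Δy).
(0.7, 2.0)

The orange hexagon was at (2.7, 4.3) in frame 1 and (3.4, 6.3) in frame 2.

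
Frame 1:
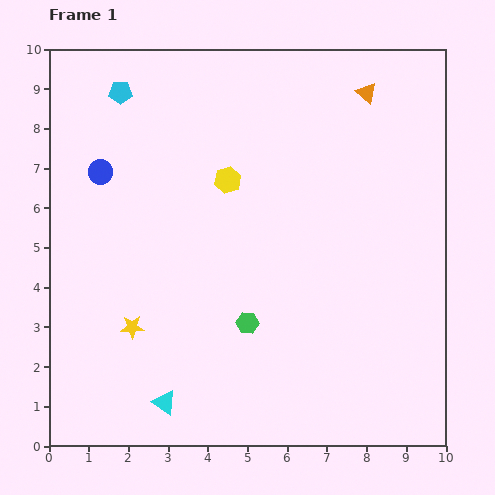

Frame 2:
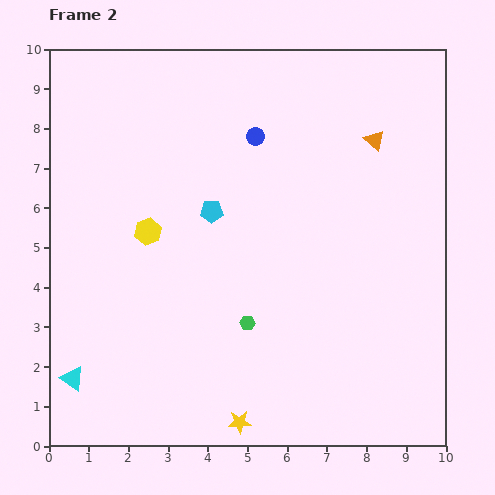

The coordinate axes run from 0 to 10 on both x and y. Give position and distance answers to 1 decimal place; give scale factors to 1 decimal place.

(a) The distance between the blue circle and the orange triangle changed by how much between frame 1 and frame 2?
-4.0

Distance in frame 1: 7.0. Distance in frame 2: 3.0.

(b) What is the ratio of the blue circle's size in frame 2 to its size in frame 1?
0.7×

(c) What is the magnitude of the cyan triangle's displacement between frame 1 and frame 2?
2.4

The cyan triangle moved from (2.9, 1.1) to (0.6, 1.7), a distance of √(2.3² + 0.6²) ≈ 2.4.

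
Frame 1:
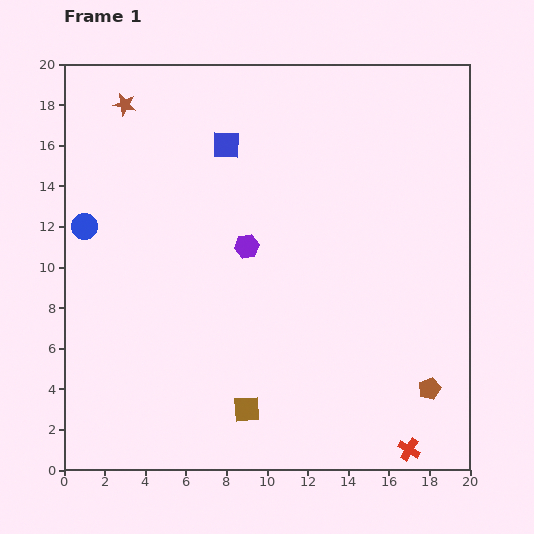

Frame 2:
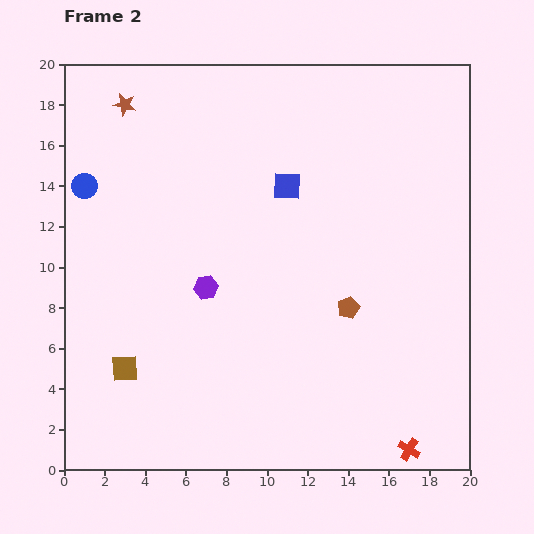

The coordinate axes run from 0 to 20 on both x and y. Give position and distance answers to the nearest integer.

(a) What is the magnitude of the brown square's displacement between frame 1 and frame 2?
6

The brown square moved from (9, 3) to (3, 5), a distance of √(6² + 2²) ≈ 6.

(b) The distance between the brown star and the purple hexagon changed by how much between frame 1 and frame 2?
+1

Distance in frame 1: 9. Distance in frame 2: 10.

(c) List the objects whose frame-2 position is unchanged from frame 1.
the brown star, the red cross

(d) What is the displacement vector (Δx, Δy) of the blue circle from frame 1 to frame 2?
(0, 2)

The blue circle was at (1, 12) in frame 1 and (1, 14) in frame 2.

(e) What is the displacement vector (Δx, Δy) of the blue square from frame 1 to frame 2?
(3, -2)

The blue square was at (8, 16) in frame 1 and (11, 14) in frame 2.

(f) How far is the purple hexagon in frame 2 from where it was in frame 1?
3

The purple hexagon moved from (9, 11) to (7, 9), a distance of √(2² + 2²) ≈ 3.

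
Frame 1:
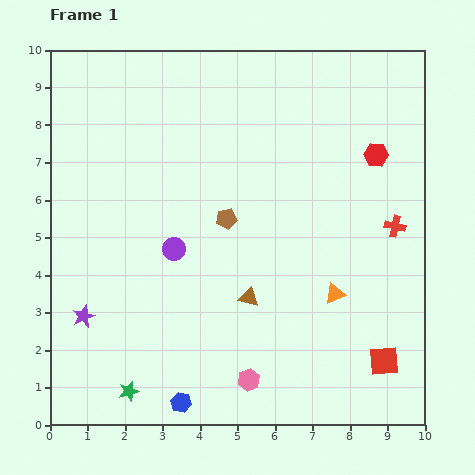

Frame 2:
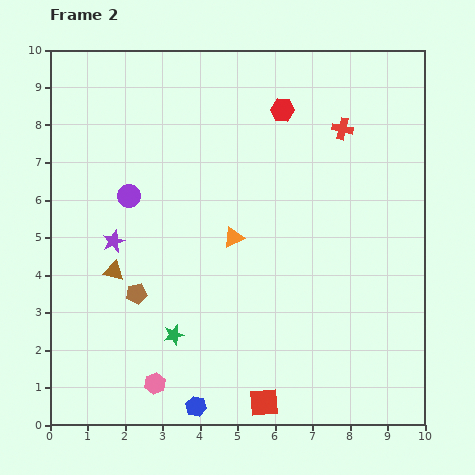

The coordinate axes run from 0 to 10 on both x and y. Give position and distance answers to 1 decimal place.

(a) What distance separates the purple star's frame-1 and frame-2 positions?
2.2

The purple star moved from (0.9, 2.9) to (1.7, 4.9), a distance of √(0.8² + 2.0²) ≈ 2.2.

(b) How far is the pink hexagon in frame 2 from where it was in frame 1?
2.5

The pink hexagon moved from (5.3, 1.2) to (2.8, 1.1), a distance of √(2.5² + 0.1²) ≈ 2.5.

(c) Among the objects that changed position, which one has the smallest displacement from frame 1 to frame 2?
the blue hexagon

(moved 0.4)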